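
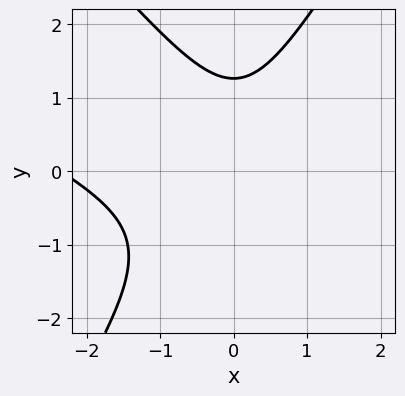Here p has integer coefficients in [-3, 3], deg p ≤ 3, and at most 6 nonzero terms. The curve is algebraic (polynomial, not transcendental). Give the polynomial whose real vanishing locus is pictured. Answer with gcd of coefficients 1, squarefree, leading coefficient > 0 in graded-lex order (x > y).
(a) deg p = 3.
(b) From the visible intercepts: the curve avoids every integer x-axis point in the box.
(c) These observations pin down the coefficients.

x^3 + 2*x^2*y - y^3 + 2*x^2 + 2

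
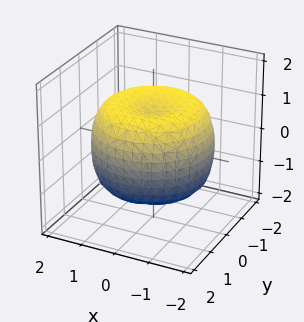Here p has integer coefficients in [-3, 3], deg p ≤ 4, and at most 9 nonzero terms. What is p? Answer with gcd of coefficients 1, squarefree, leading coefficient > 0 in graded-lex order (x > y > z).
(a) The degree is 4 — the shape is more complex than any degree-3 surface.
(b) By symmetry, every cross-section ⟂ z is a circle, so x, y appear only via x² + y².
(c) Reading off the gridlines: the z-axis gridline crossings are at z ∈ {-1, 1}; a circular section at z = 1 has radius between 1 and 2.
(d) The integer polynomial consistent with all of this is the stated p.

x^4 + 2*x^2*y^2 + y^4 - 2*x^2 - 2*y^2 + 2*z^2 - 2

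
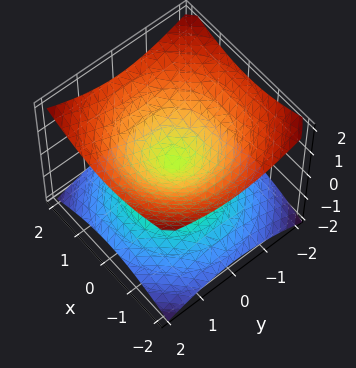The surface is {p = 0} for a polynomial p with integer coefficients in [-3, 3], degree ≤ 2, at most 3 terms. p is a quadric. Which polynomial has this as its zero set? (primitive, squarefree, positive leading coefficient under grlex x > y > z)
First, deg p = 2.
Next, symmetries: rotational symmetry about the z-axis ⇒ p depends on x, y only through x² + y²; mirror symmetry z ↦ −z ⇒ only even powers of z.
Then, from the axis intercepts and sections: a circular section at z = -1 has radius between 1 and 2; it meets the z-axis at z = 0 (among the integer gridlines); it crosses the x-axis at the gridline x = 0.
Finally, assembling these constraints gives the stated polynomial.

x^2 + y^2 - 2*z^2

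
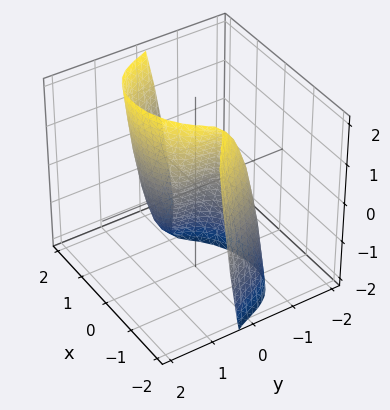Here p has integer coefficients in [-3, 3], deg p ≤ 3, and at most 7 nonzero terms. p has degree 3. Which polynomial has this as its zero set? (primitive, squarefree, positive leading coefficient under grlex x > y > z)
(a) deg p = 3. A generic line meets the surface in up to 3 points.
(b) Reading off the gridlines: it crosses the z-axis at the gridline z = 0; it meets the x-axis at x = 0 (among the integer gridlines); one y-axis crossing is at y = 0.
(c) Matching integer coefficients to the picture gives p.

x^3 + x^2*y + 3*y^3 - 3*x - z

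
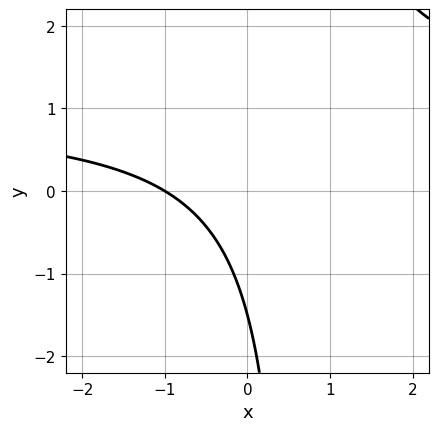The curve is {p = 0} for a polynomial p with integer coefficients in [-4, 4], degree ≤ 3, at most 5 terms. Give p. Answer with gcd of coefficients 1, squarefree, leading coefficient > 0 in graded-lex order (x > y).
3*x*y - 3*x - 2*y - 3

Degree: a generic line meets the curve in up to 2 points, so deg p = 2.
Checking where it meets the axes: one x-axis crossing is at x = -1.
Solving for integer coefficients yields p as stated.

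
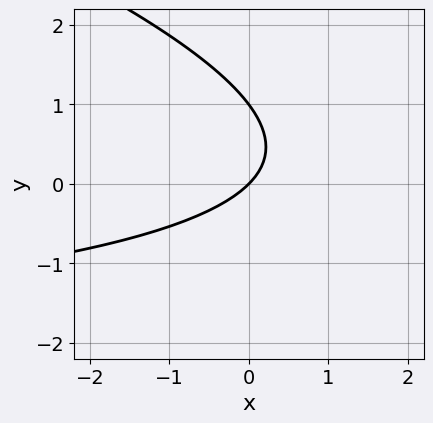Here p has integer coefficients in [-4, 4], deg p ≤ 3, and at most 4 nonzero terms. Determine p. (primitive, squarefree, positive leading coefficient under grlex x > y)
The degree is 2 — a generic line meets the curve in up to 2 points.
Against the integer gridlines: it meets the x-axis at x = 0 (among the integer gridlines); among the integer gridlines, it crosses the y-axis at y ∈ {0, 1}.
Solving for integer coefficients yields p as stated.

x*y + 3*y^2 + 3*x - 3*y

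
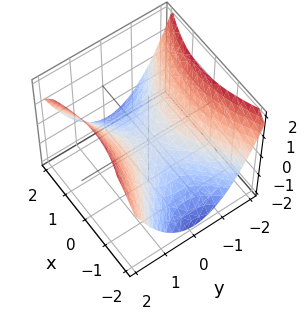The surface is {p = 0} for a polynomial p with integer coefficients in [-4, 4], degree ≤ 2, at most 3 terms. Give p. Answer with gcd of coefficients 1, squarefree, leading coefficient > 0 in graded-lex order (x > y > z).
(a) Degree: a hyperbolic paraboloid; a quadric, so deg p = 2.
(b) Symmetries: it's symmetric under x → −x, forcing even powers of x; it's symmetric under y → −y, forcing even powers of y.
(c) Against the integer gridlines: one x-axis crossing is at x = 0; it crosses the y-axis at the gridline y = 0; it crosses the z-axis at the gridline z = 0.
(d) Solving for integer coefficients yields p as stated.

x^2 - 2*y^2 + 3*z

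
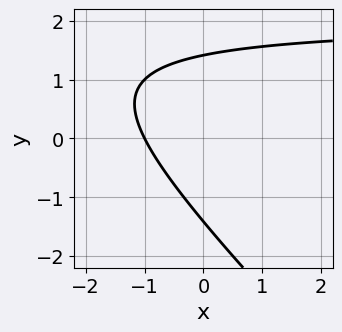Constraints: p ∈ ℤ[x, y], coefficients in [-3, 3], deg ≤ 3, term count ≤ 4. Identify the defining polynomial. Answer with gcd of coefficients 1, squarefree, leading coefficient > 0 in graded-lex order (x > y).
x*y + y^2 - 2*x - 2

First, deg p = 2.
Next, reading off the gridlines: it meets the x-axis at x = -1 (among the integer gridlines).
Finally, assembling these constraints gives the stated polynomial.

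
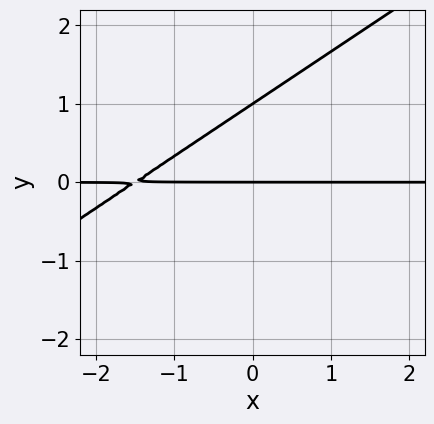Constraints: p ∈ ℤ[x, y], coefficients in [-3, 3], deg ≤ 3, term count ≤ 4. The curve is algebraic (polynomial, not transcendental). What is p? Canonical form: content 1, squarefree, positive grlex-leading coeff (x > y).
2*x*y - 3*y^2 + 3*y

The degree is 2 — no degree-1 curve has this shape.
Against the integer gridlines: among the integer gridlines, it crosses the y-axis at y ∈ {0, 1}; the visible x-axis segment lies entirely on the curve.
The integer polynomial consistent with all of this is the stated p.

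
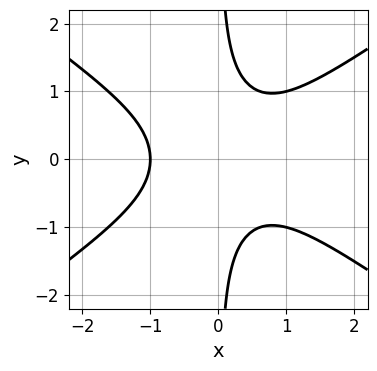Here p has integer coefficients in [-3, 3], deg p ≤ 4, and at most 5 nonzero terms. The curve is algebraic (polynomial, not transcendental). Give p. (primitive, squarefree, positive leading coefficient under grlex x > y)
First, the degree is 3 — the shape is more complex than any degree-2 curve.
Next, symmetries: the y ↦ −y reflection is a symmetry, so y appears only in even powers.
Next, observable constraints: it misses every integer gridline on the y-axis; it meets the x-axis at x = -1 (among the integer gridlines).
Finally, these observations pin down the coefficients.

x^3 - 2*x*y^2 + 1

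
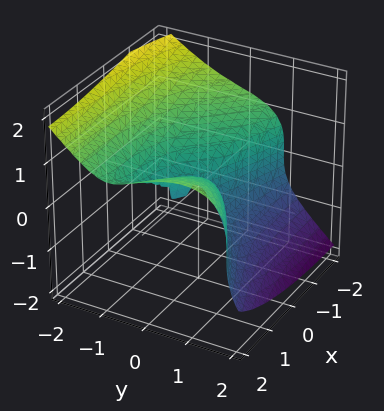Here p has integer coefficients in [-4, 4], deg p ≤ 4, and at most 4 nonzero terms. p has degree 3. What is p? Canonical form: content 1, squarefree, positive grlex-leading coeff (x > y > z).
2*y^3 + 3*z^3 - x^2 - 2*x*y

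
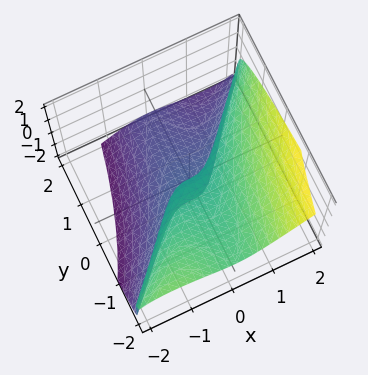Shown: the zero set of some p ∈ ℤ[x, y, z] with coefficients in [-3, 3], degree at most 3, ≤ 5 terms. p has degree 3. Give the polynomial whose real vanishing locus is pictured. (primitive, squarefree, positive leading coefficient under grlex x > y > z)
deg p = 3. No degree-2 surface has this shape.
From the axis intercepts and sections: it meets the x-axis at x = 0 (among the integer gridlines); the z-axis gridline crossings are at z ∈ {-1, 0}.
Assembling these constraints gives the stated polynomial.

2*x^3 - 2*x^2*y - 2*z^3 - 2*z^2 - y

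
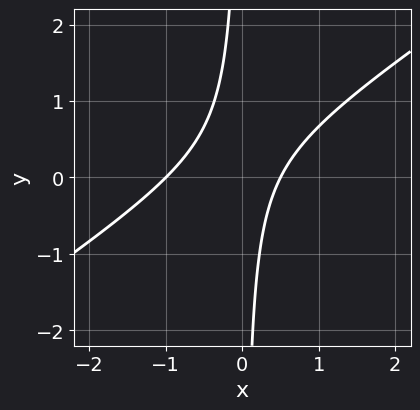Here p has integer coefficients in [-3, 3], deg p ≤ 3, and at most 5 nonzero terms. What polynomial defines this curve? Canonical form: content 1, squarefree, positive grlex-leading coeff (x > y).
2*x^2 - 3*x*y + x - 1

First, degree: the shape is more complex than any degree-1 curve, so deg p = 2.
Next, from the axis intercepts and sections: the curve avoids every integer y-axis point in the box; it meets the x-axis at x = -1 (among the integer gridlines).
Finally, together with the visible shape, these determine p as stated.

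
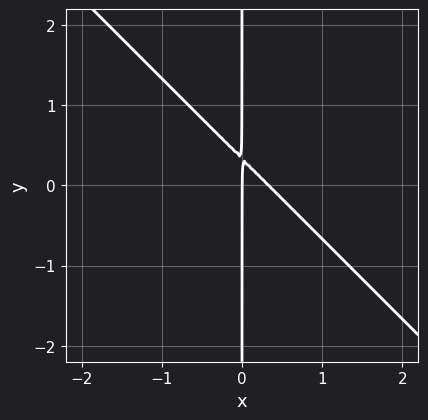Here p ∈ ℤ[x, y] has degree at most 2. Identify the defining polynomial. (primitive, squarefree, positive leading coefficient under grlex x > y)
(a) Degree: the shape is more complex than any degree-1 curve, so deg p = 2.
(b) Checking where it meets the axes: the visible y-axis segment lies entirely on the curve; it crosses the x-axis at the gridline x = 0.
(c) Fitting integer coefficients to these (and the overall shape) gives p.

3*x^2 + 3*x*y - x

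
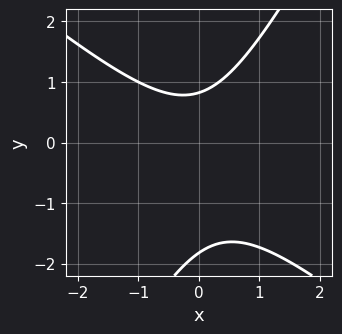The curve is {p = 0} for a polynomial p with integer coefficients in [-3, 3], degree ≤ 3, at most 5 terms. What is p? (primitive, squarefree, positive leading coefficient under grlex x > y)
3*x^2 + 2*x*y - 2*y^2 - 2*y + 3

1. deg p = 2. The shape is more complex than any degree-1 curve.
2. Reading off the gridlines: the curve avoids every integer x-axis point in the box.
3. The integer polynomial consistent with all of this is the stated p.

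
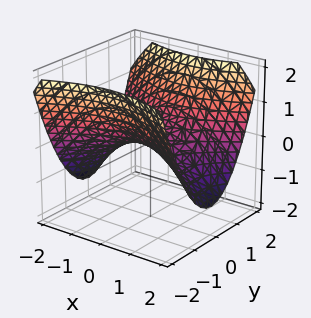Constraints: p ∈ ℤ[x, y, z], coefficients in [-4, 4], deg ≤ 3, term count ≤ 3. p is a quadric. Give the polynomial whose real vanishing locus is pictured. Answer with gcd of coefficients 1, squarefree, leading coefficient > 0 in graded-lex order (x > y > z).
deg p = 2. A hyperbolic paraboloid; a quadric.
Symmetries: the x ↦ −x reflection is a symmetry, so x appears only in even powers; mirror symmetry y ↦ −y ⇒ only even powers of y.
Reading off the gridlines: one y-axis crossing is at y = 0; it meets the z-axis at z = 0 (among the integer gridlines); one x-axis crossing is at x = 0.
Matching integer coefficients to the picture gives p.

x^2 - 2*y^2 + 3*z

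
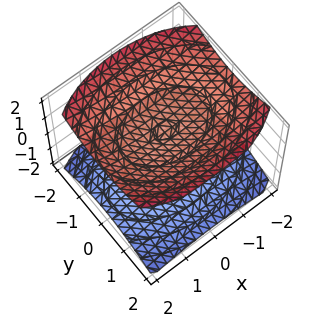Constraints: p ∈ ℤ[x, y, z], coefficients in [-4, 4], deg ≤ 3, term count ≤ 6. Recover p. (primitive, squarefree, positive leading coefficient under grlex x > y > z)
x^2 + 2*y^2 - 3*z^2 + 3

(a) There are 2 components.
(b) The degree is 2 — two separate bowl-shaped sheets opening away from each other; a quadric.
(c) Symmetries: mirror symmetry y ↦ −y ⇒ only even powers of y; it's symmetric under z → −z, forcing even powers of z; mirror symmetry x ↦ −x ⇒ only even powers of x.
(d) From the axis intercepts and sections: no y-intercept at any integer in the box; the surface avoids every integer x-axis point in the box.
(e) Matching integer coefficients to the picture gives p.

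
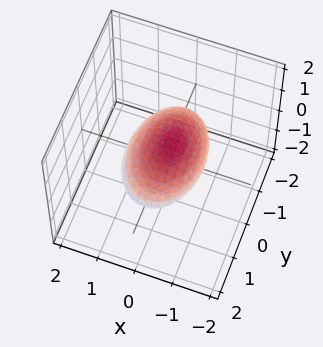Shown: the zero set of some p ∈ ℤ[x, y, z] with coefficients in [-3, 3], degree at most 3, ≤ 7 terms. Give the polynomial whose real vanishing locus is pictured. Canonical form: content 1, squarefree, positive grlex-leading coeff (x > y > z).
2*x^2 + x*z + y^2 + 3*z^2 - 2

(a) Degree: a generic line meets the surface in up to 2 points, so deg p = 2.
(b) Against the integer gridlines: the x-axis gridline crossings are at x ∈ {-1, 1}.
(c) These observations pin down the coefficients.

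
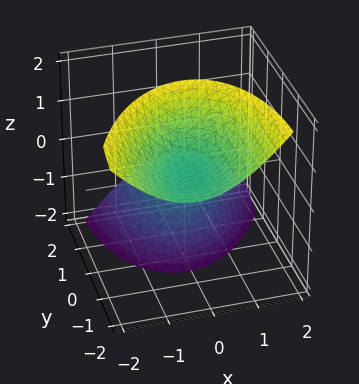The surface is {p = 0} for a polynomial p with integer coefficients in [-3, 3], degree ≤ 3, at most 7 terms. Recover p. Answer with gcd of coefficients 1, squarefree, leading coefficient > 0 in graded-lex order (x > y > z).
3*x^2 - x*y + y^2 + 3*y*z - z^2 + 1

1. The picture has 2 separate pieces. They look like related sheets of one shape, so recover p as a whole.
2. Degree: the shape is more complex than any degree-1 surface, so deg p = 2.
3. Observable constraints: the surface avoids every integer y-axis point in the box; the surface avoids every integer x-axis point in the box; among the integer gridlines, it crosses the z-axis at z ∈ {-1, 1}.
4. These observations pin down the coefficients.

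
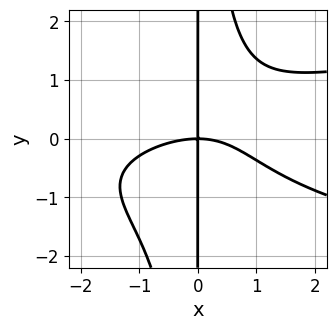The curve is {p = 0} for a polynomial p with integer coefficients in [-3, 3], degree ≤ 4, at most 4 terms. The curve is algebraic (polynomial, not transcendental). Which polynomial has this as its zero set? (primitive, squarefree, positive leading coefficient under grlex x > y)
(a) Degree: a generic line meets the curve in up to 4 points, so deg p = 4.
(b) Reading off the gridlines: every point of the y-axis in the box is on the curve; it crosses the x-axis at the gridline x = 0.
(c) Fitting integer coefficients to these (and the overall shape) gives p.

2*x^2*y^2 - x^3 + x^2*y - 3*x*y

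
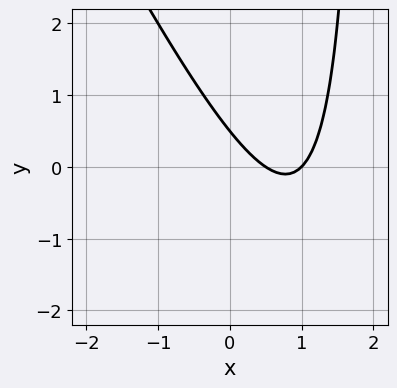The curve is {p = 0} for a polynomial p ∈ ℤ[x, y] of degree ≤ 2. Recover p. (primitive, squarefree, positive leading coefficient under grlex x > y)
2*x^2 + x*y - 3*x - 2*y + 1

(a) The degree is 2 — a generic line meets the curve in up to 2 points.
(b) Against the integer gridlines: it meets the x-axis at x = 1 (among the integer gridlines).
(c) These observations pin down the coefficients.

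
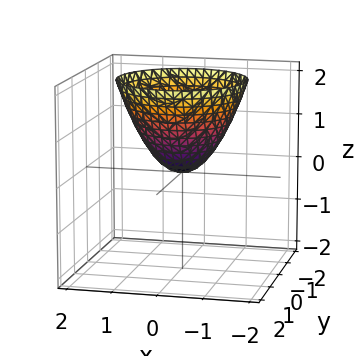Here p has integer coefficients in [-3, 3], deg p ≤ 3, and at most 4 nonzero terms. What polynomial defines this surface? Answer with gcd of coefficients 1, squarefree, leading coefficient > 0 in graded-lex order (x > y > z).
(a) Degree: a single bowl opening along one axis; a quadric, so deg p = 2.
(b) Symmetries: the surface is invariant under rotation about z: p = q(x² + y², z).
(c) Reading off the gridlines: a circular section at z = 2 has radius between 1 and 2; one z-axis crossing is at z = 0; it crosses the y-axis at the gridline y = 0.
(d) Putting this together gives p.

x^2 + y^2 - z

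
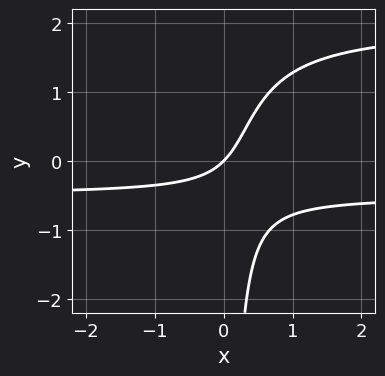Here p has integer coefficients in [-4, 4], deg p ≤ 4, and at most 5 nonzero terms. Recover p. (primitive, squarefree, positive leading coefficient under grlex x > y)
2*x*y^2 - 3*x*y - 2*x + 2*y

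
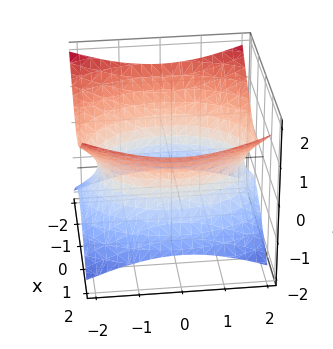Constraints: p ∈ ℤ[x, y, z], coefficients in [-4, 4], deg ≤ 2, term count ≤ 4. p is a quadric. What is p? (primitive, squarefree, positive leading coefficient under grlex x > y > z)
2*x^2 + y^2 - 3*z^2 - 3

The degree is 2 — one connected sheet with a waist; a quadric.
Symmetries: it's symmetric under y → −y, forcing even powers of y; the x ↦ −x reflection is a symmetry, so x appears only in even powers; mirror symmetry z ↦ −z ⇒ only even powers of z.
Checking where it meets the axes: the surface avoids every integer z-axis point in the box.
Assembling these constraints gives the stated polynomial.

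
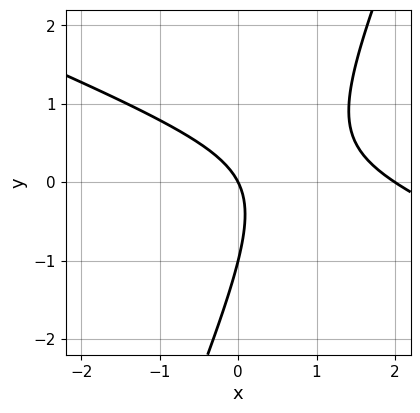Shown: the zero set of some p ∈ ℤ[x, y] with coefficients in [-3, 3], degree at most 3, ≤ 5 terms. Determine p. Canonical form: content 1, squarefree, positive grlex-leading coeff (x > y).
x^2 + 2*x*y - y^2 - 2*x - y

First, the degree is 2 — the shape is more complex than any degree-1 curve.
Then, reading off the gridlines: the x-axis gridline crossings are at x ∈ {0, 2}; the y-axis gridline crossings are at y ∈ {-1, 0}.
Finally, together with the visible shape, these determine p as stated.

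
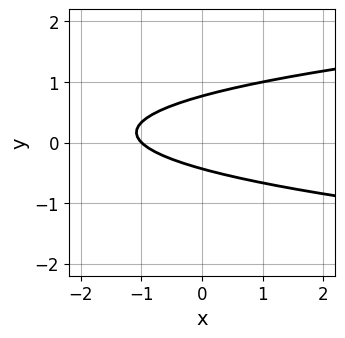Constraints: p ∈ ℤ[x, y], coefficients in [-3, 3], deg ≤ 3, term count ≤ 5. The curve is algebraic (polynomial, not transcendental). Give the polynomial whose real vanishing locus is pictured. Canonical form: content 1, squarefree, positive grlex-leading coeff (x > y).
(a) The degree is 2 — the shape is more complex than any degree-1 curve.
(b) From the axis intercepts and sections: it crosses the x-axis at the gridline x = -1.
(c) These observations pin down the coefficients.

3*y^2 - x - y - 1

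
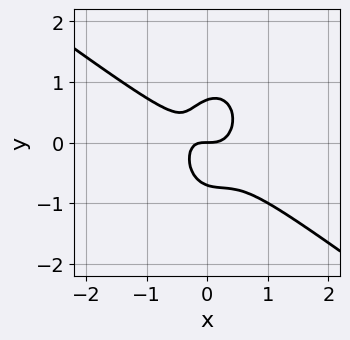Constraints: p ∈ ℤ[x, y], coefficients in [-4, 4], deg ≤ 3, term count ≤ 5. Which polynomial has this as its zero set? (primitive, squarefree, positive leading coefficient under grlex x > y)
3*x^3 + 3*x^2*y + 2*y^3 - x*y - y

First, deg p = 3. A generic line meets the curve in up to 3 points.
Next, from the visible intercepts: it crosses the y-axis at the gridline y = 0; one x-axis crossing is at x = 0.
Finally, solving for integer coefficients yields p as stated.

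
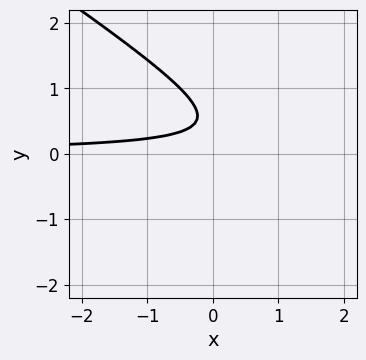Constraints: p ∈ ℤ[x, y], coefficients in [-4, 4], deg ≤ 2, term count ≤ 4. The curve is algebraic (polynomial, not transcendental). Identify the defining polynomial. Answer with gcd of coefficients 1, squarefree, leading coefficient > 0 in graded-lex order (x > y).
2*x*y + 3*y^2 - 3*y + 1

1. Degree: no degree-1 curve has this shape, so deg p = 2.
2. Observable constraints: it misses every integer gridline on the x-axis; it misses every integer gridline on the y-axis.
3. Putting this together gives p.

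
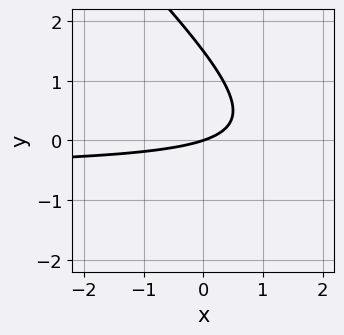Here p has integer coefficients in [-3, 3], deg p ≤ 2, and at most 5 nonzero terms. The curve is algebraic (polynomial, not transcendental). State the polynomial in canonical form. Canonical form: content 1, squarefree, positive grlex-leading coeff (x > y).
2*x*y + 2*y^2 + x - 3*y

1. Degree: the shape is more complex than any degree-1 curve, so deg p = 2.
2. Against the integer gridlines: it crosses the x-axis at the gridline x = 0; it crosses the y-axis at the gridline y = 0.
3. Assembling these constraints gives the stated polynomial.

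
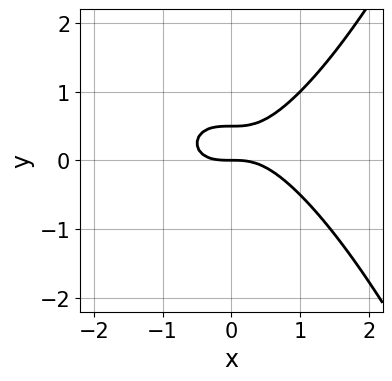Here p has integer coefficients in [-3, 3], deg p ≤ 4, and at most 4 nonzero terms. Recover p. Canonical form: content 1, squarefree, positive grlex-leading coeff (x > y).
(a) The degree is 3 — a generic line meets the curve in up to 3 points.
(b) Observable constraints: it crosses the y-axis at the gridline y = 0; it crosses the x-axis at the gridline x = 0.
(c) Fitting integer coefficients to these (and the overall shape) gives p.

x^3 - 2*y^2 + y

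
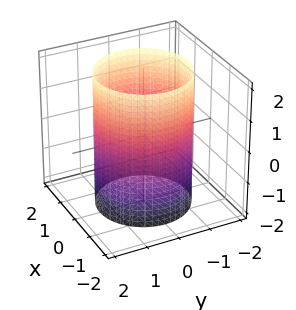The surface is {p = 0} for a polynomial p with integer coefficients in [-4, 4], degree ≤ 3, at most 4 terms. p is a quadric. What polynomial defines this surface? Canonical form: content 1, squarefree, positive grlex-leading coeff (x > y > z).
x^2 + y^2 - 2

(a) deg p = 2.
(b) Symmetries: mirror symmetry z ↦ −z ⇒ only even powers of z; rotational symmetry about the z-axis ⇒ p depends on x, y only through x² + y².
(c) From the axis intercepts and sections: it misses every integer gridline on the z-axis; a circular section at z = 0 has radius between 1 and 2.
(d) Fitting integer coefficients to these (and the overall shape) gives p.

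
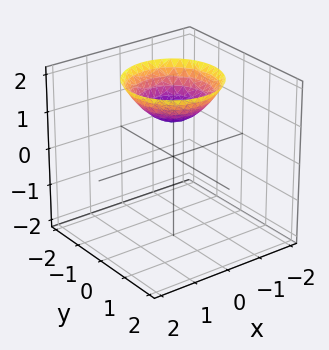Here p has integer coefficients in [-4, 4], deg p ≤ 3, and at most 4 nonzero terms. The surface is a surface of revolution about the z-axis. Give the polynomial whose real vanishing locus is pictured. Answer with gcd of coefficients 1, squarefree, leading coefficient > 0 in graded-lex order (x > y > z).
1. Degree: a generic line meets the surface in up to 2 points, so deg p = 2.
2. By symmetry, every cross-section ⟂ z is a circle, so x, y appear only via x² + y².
3. Against the integer gridlines: it crosses the z-axis at the gridline z = 1; no x-intercept at any integer in the box.
4. Assembling these constraints gives the stated polynomial.

2*x^2 + 2*y^2 - 3*z + 3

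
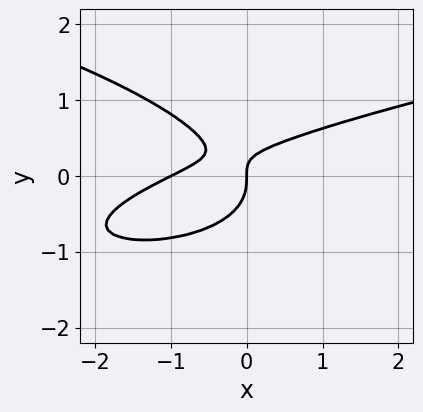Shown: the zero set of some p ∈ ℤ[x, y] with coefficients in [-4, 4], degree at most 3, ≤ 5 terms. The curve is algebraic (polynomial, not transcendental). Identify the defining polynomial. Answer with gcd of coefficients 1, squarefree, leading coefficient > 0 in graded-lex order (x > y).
3*y^3 - x^2 + 2*x*y - x

The degree is 3 — no degree-2 curve has this shape.
Reading off the gridlines: it crosses the y-axis at the gridline y = 0; the x-axis gridline crossings are at x ∈ {-1, 0}.
The integer polynomial consistent with all of this is the stated p.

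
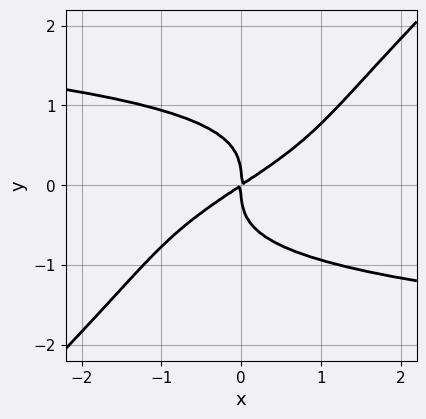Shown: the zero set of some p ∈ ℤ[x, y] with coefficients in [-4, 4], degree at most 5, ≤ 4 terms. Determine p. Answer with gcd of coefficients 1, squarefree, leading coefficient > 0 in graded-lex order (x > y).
3*x*y^3 - 3*y^4 + 2*x^2 - 3*x*y

deg p = 4. The shape is more complex than any degree-3 curve.
Against the integer gridlines: it crosses the y-axis at the gridline y = 0; one x-axis crossing is at x = 0.
Solving for integer coefficients yields p as stated.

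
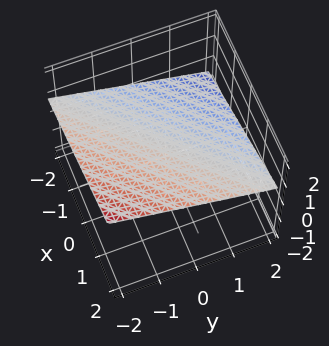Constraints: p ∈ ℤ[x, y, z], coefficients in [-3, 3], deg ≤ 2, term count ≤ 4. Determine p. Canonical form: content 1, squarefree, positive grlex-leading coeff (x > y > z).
x - y - 3*z + 2

First, deg p = 1. The surface is flat (a plane).
Then, from the axis intercepts and sections: it crosses the x-axis at the gridline x = -2; one y-axis crossing is at y = 2.
Finally, fitting integer coefficients to these (and the overall shape) gives p.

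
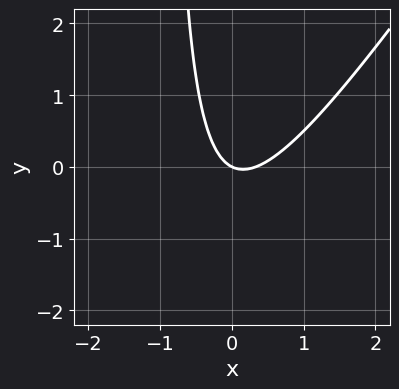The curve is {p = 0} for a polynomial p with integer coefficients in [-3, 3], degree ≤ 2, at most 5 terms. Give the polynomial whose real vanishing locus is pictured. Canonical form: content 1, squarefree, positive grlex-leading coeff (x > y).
First, degree: no degree-1 curve has this shape, so deg p = 2.
Then, reading off the gridlines: one y-axis crossing is at y = 0; it meets the x-axis at x = 0 (among the integer gridlines).
Finally, solving for integer coefficients yields p as stated.

3*x^2 - 2*x*y - x - 2*y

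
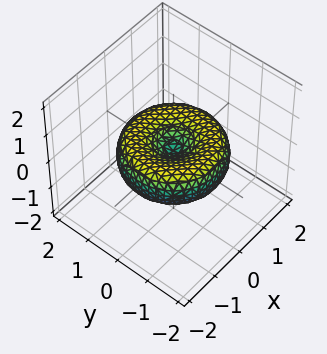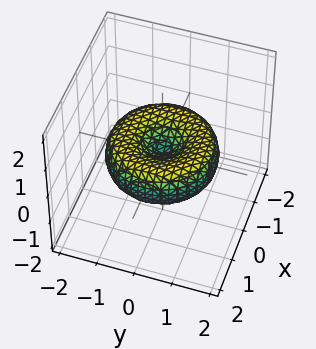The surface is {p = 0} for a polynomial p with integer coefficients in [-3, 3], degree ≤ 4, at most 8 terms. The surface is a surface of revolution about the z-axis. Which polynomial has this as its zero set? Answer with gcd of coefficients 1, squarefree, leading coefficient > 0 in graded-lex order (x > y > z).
x^4 + 2*x^2*y^2 + y^4 - 2*x^2 - 2*y^2 + 3*z^2

First, degree: no degree-3 surface has this shape, so deg p = 4.
Then, symmetries: rotational symmetry about the z-axis ⇒ p depends on x, y only through x² + y².
Next, observable constraints: it crosses the z-axis at the gridline z = 0; a circular section at z = 0 has radius between 1 and 2.
Finally, putting this together gives p.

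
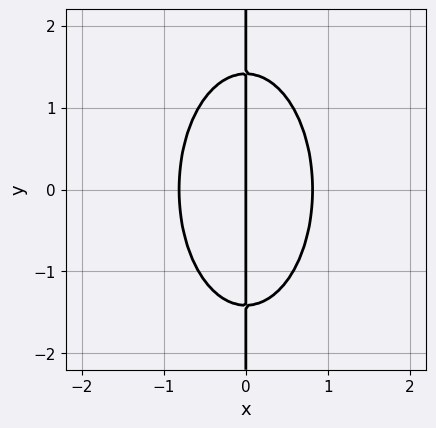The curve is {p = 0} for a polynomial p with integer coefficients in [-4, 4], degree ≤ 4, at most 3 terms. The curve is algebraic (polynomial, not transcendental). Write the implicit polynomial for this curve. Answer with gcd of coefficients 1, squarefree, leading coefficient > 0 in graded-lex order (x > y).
3*x^3 + x*y^2 - 2*x

(a) The degree is 3 — a generic line meets the curve in up to 3 points.
(b) Symmetries: mirror symmetry y ↦ −y ⇒ only even powers of y.
(c) Against the integer gridlines: it meets the x-axis at x = 0 (among the integer gridlines); every point of the y-axis in the box is on the curve.
(d) Solving for integer coefficients yields p as stated.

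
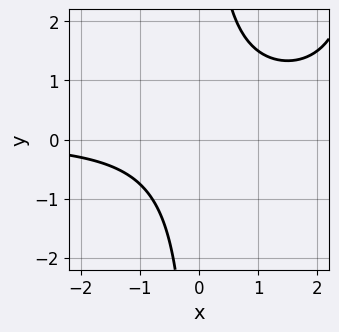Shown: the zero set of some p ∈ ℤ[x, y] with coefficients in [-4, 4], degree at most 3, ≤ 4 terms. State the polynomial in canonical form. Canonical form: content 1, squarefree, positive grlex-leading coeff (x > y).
x^2*y - 3*x*y + 3

(a) deg p = 3. The shape is more complex than any degree-2 curve.
(b) Observable constraints: the curve avoids every integer x-axis point in the box; it misses every integer gridline on the y-axis.
(c) Assembling these constraints gives the stated polynomial.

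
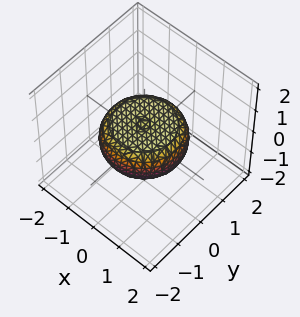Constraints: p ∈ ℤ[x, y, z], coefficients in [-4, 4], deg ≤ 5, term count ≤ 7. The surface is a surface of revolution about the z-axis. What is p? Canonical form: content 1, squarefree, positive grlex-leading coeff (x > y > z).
First, the degree is 4 — a generic line meets the surface in up to 4 points.
Next, symmetries: the z-axis is an axis of rotation, so x and y enter only as x² + y².
Next, from the visible intercepts: a circular section at z = 0 has radius between 1 and 2.
Finally, the integer polynomial consistent with all of this is the stated p.

x^4 + 2*x^2*y^2 + y^4 - x^2 - y^2 + 3*z^2 - 1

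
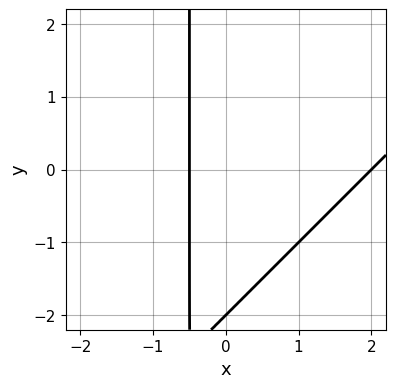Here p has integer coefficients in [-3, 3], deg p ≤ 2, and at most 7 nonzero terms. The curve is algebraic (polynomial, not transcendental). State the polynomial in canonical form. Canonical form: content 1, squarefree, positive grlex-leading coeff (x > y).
2*x^2 - 2*x*y - 3*x - y - 2

The degree is 2 — a generic line meets the curve in up to 2 points.
From the visible intercepts: one y-axis crossing is at y = -2; one x-axis crossing is at x = 2.
Assembling these constraints gives the stated polynomial.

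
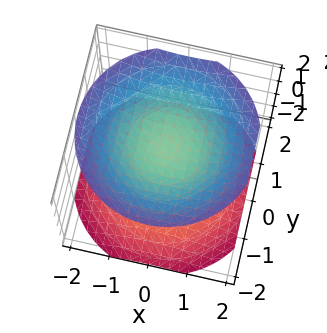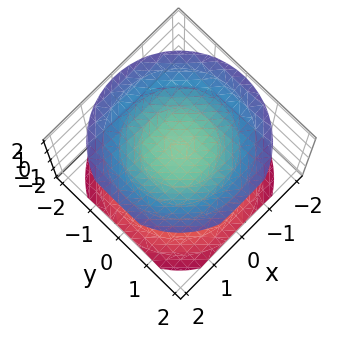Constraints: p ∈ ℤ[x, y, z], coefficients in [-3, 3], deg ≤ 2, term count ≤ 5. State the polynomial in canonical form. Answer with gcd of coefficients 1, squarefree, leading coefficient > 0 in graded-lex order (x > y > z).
First, there are 2 components. They look like related sheets of one shape, so recover p as a whole.
Next, deg p = 2. Two separate bowl-shaped sheets opening away from each other; a quadric.
Then, symmetries: it's symmetric under z → −z, forcing even powers of z; rotational symmetry about the z-axis ⇒ p depends on x, y only through x² + y².
Next, from the axis intercepts and sections: no y-intercept at any integer in the box; among the integer gridlines, it crosses the z-axis at z ∈ {-1, 1}; the surface avoids every integer x-axis point in the box.
Finally, these observations pin down the coefficients.

2*x^2 + 2*y^2 - 3*z^2 + 3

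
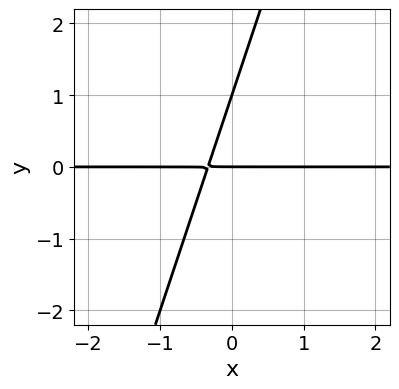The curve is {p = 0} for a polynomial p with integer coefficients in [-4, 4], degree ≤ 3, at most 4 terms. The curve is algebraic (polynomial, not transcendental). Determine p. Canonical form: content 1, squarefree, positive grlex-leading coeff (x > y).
(a) deg p = 2. No degree-1 curve has this shape.
(b) From the axis intercepts and sections: among the integer gridlines, it crosses the y-axis at y ∈ {0, 1}; the visible x-axis segment lies entirely on the curve.
(c) Solving for integer coefficients yields p as stated.

3*x*y - y^2 + y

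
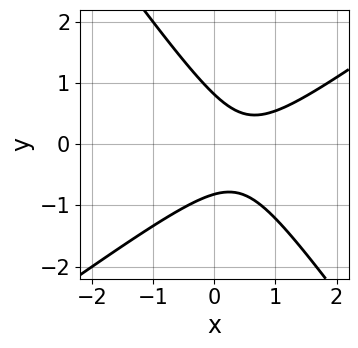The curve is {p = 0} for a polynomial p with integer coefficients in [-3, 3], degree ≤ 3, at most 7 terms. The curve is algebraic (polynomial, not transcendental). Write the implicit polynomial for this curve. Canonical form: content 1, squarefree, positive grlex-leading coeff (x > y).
3*x^2 - 2*x*y - 3*y^2 - 3*x + 2

1. deg p = 2.
2. From the visible intercepts: no x-intercept at any integer in the box.
3. Assembling these constraints gives the stated polynomial.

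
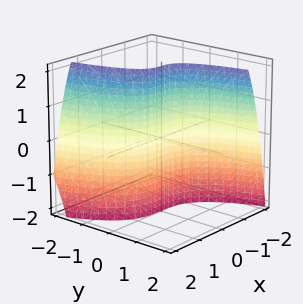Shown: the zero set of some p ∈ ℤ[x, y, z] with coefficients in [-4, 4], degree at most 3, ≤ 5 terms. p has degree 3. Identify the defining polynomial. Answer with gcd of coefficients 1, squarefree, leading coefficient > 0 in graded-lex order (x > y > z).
deg p = 3.
Against the integer gridlines: it crosses the y-axis at the gridline y = 0; it crosses the x-axis at the gridline x = 0; every point of the z-axis in the box is on the surface.
The integer polynomial consistent with all of this is the stated p.

x^3 - y*z + 3*y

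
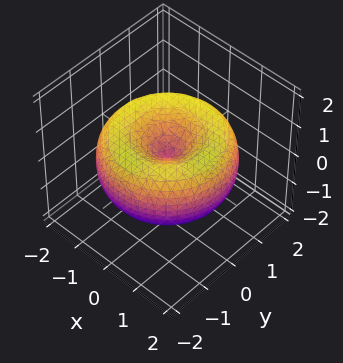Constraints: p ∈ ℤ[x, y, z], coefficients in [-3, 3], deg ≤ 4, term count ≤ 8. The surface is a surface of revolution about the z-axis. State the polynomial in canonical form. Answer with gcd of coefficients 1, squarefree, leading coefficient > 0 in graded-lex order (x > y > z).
x^4 + 2*x^2*y^2 + y^4 - 3*x^2 - 3*y^2 + 3*z^2

(a) deg p = 4. No degree-3 surface has this shape.
(b) By symmetry, the z-axis is an axis of rotation, so x and y enter only as x² + y².
(c) From the visible intercepts: one x-axis crossing is at x = 0; a circular section at z = 0 has radius between 1 and 2; it meets the y-axis at y = 0 (among the integer gridlines).
(d) Matching integer coefficients to the picture gives p.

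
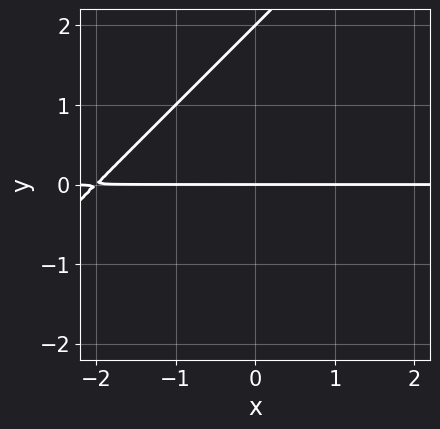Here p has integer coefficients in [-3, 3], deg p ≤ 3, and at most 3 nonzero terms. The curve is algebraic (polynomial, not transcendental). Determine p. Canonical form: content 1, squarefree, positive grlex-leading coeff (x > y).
x*y - y^2 + 2*y

(a) deg p = 2.
(b) Checking where it meets the axes: every point of the x-axis in the box is on the curve; among the integer gridlines, it crosses the y-axis at y ∈ {0, 2}.
(c) Putting this together gives p.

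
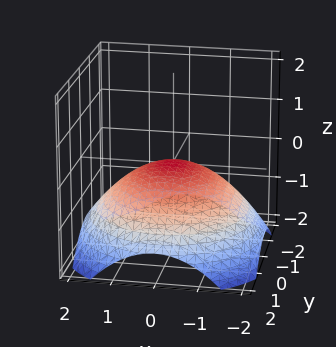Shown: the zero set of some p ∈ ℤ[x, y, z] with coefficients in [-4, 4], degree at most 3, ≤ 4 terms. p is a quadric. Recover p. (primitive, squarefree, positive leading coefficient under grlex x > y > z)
x^2 + y^2 + 3*z

First, degree: a paraboloid; a quadric, so deg p = 2.
Then, by symmetry, the z-axis is an axis of rotation, so x and y enter only as x² + y².
Then, observable constraints: it meets the y-axis at y = 0 (among the integer gridlines); it crosses the z-axis at the gridline z = 0.
Finally, these observations pin down the coefficients.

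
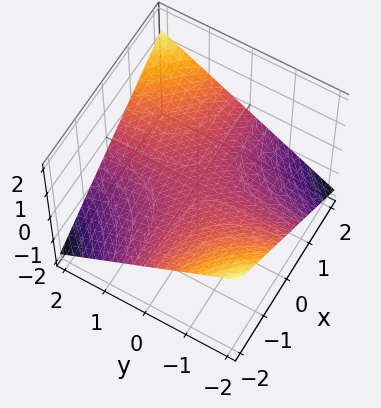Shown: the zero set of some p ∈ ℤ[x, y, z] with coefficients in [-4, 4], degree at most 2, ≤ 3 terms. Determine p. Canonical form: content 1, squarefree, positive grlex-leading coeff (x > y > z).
(a) The degree is 2 — a saddle surface; a quadric.
(b) Against the integer gridlines: every point of the y-axis in the box is on the surface; the visible x-axis segment lies entirely on the surface.
(c) Matching integer coefficients to the picture gives p.

x*y - 3*z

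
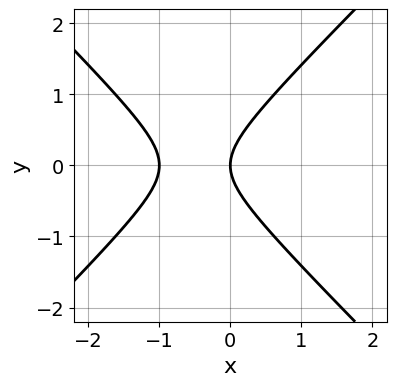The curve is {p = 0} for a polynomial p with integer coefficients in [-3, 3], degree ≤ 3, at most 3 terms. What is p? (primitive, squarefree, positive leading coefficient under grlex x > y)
x^2 - y^2 + x

First, deg p = 2. A generic line meets the curve in up to 2 points.
Then, symmetries: the y ↦ −y reflection is a symmetry, so y appears only in even powers.
Then, checking where it meets the axes: among the integer gridlines, it crosses the x-axis at x ∈ {-1, 0}; one y-axis crossing is at y = 0.
Finally, matching integer coefficients to the picture gives p.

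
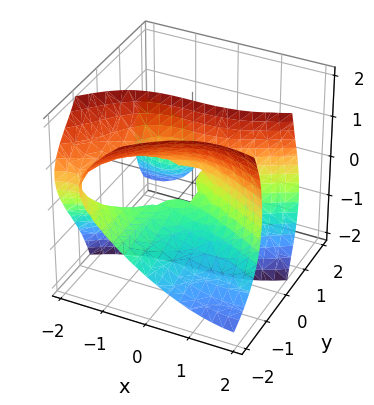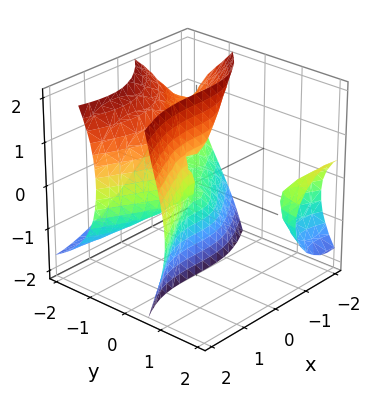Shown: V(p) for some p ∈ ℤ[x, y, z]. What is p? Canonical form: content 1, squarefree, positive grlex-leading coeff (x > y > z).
x^3 - 3*x*y^2 - 2*y^2*z - 3*y*z^2 - 3*y^2

1. There are 2 components. They look like related sheets of one shape, so recover p as a whole.
2. Degree: the shape is more complex than any degree-2 surface, so deg p = 3.
3. Reading off the gridlines: one x-axis crossing is at x = 0; every point of the z-axis in the box is on the surface; one y-axis crossing is at y = 0.
4. Fitting integer coefficients to these (and the overall shape) gives p.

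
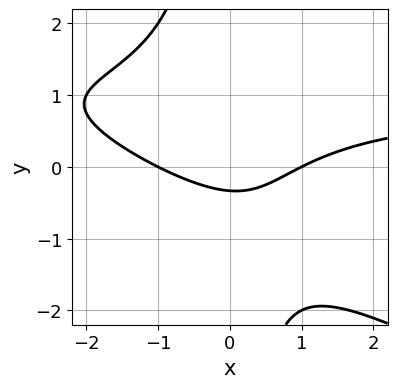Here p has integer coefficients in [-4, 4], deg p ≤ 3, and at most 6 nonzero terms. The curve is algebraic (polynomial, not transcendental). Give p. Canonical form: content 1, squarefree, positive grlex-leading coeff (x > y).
x^2*y + 2*x*y^2 - x^2 + 3*y + 1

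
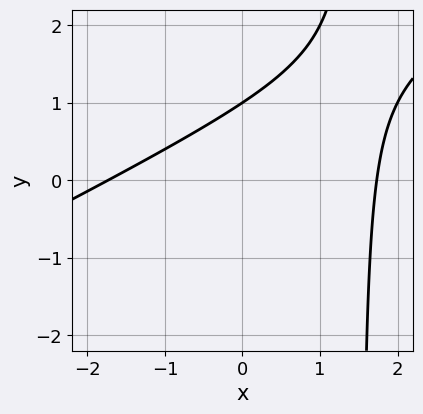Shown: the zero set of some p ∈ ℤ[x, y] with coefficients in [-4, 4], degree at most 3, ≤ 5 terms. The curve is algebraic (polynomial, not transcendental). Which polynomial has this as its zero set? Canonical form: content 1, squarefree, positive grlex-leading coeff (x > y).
First, deg p = 2. No degree-1 curve has this shape.
Next, observable constraints: one y-axis crossing is at y = 1.
Finally, the integer polynomial consistent with all of this is the stated p.

x^2 - 2*x*y + 3*y - 3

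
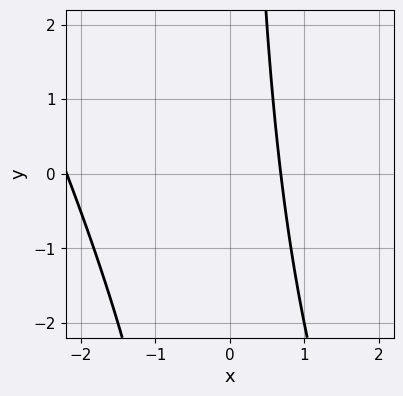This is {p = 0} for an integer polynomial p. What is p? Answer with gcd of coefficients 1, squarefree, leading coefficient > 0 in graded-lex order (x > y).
Degree: no degree-1 curve has this shape, so deg p = 2.
From the visible intercepts: it misses every integer gridline on the y-axis.
The integer polynomial consistent with all of this is the stated p.

2*x^2 + x*y + 3*x - 3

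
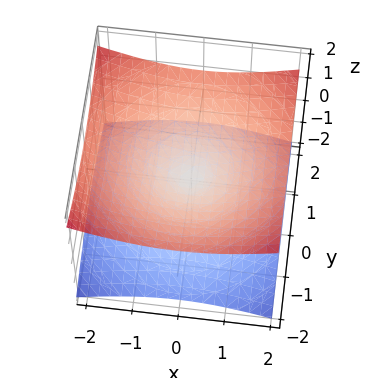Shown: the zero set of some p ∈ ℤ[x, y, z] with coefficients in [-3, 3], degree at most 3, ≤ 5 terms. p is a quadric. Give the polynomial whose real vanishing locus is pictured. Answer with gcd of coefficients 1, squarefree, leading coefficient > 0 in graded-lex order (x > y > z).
x^2 + y^2 - 3*z^2

First, degree: two nappes meeting at a single point; a quadric, so deg p = 2.
Next, by symmetry, every cross-section ⟂ z is a circle, so x, y appear only via x² + y²; it's symmetric under z → −z, forcing even powers of z.
Next, from the visible intercepts: it crosses the z-axis at the gridline z = 0; it meets the x-axis at x = 0 (among the integer gridlines).
Finally, solving for integer coefficients yields p as stated.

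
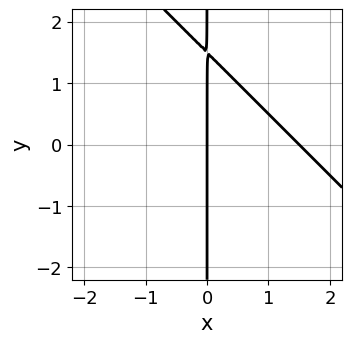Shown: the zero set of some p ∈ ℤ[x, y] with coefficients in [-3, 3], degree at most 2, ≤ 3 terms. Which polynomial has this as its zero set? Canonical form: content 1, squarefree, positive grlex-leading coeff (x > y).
(a) The degree is 2 — a generic line meets the curve in up to 2 points.
(b) Observable constraints: the visible y-axis segment lies entirely on the curve; it crosses the x-axis at the gridline x = 0.
(c) Matching integer coefficients to the picture gives p.

2*x^2 + 2*x*y - 3*x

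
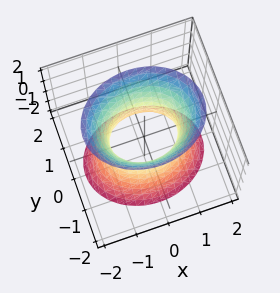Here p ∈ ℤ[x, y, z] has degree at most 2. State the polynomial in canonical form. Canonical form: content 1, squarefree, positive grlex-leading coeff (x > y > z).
2*x^2 + 3*y^2 - z^2 - 2

First, deg p = 2.
Next, symmetries: it's symmetric under x → −x, forcing even powers of x; mirror symmetry z ↦ −z ⇒ only even powers of z; it's symmetric under y → −y, forcing even powers of y.
Next, reading off the gridlines: among the integer gridlines, it crosses the x-axis at x ∈ {-1, 1}; the surface avoids every integer z-axis point in the box.
Finally, assembling these constraints gives the stated polynomial.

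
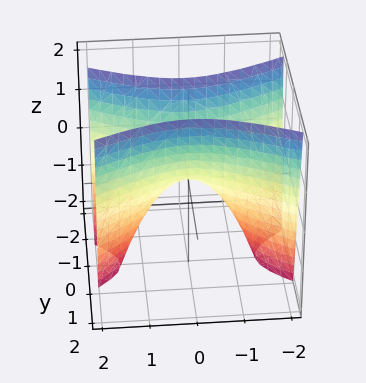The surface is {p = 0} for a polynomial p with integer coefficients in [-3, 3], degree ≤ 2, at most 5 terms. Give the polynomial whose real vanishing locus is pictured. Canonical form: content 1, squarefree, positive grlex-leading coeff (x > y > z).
x^2 - 3*y^2 + z

First, degree: a hyperbolic paraboloid; a quadric, so deg p = 2.
Then, symmetries: it's symmetric under y → −y, forcing even powers of y; it's symmetric under x → −x, forcing even powers of x.
Next, against the integer gridlines: it crosses the z-axis at the gridline z = 0; it crosses the x-axis at the gridline x = 0.
Finally, fitting integer coefficients to these (and the overall shape) gives p.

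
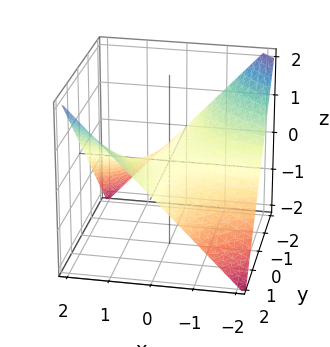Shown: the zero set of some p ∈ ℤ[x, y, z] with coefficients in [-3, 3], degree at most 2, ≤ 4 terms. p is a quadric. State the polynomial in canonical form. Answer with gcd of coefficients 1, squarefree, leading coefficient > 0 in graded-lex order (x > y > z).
x*y - 2*z

First, deg p = 2.
Next, observable constraints: it meets the z-axis at z = 0 (among the integer gridlines); every point of the y-axis in the box is on the surface; the visible x-axis segment lies entirely on the surface.
Finally, together with the visible shape, these determine p as stated.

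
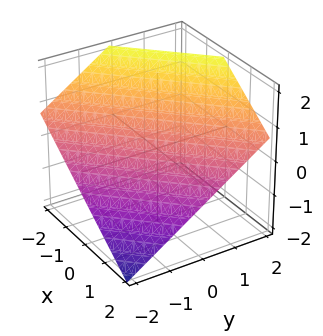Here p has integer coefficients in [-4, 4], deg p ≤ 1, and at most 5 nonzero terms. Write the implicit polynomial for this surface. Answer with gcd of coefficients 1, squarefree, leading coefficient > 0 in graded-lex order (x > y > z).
2*x - 2*y + 3*z - 2

First, the degree is 1 — every cross-section is a straight line — this is a plane.
Then, from the visible intercepts: one x-axis crossing is at x = 1; one y-axis crossing is at y = -1.
Finally, fitting integer coefficients to these (and the overall shape) gives p.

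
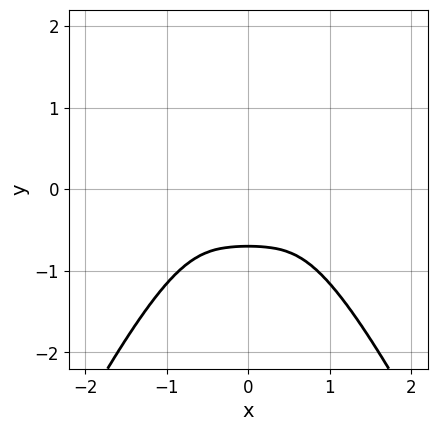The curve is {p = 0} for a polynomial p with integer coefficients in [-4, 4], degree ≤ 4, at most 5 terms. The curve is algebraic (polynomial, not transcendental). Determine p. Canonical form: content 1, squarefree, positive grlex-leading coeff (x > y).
3*x^4 - 2*x^2*y + 3*y^3 - 2*y^2 + 2

deg p = 4. The shape is more complex than any degree-3 curve.
Symmetries: it's symmetric under x → −x, forcing even powers of x.
From the axis intercepts and sections: the curve avoids every integer x-axis point in the box.
Matching integer coefficients to the picture gives p.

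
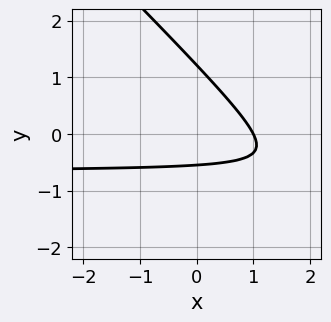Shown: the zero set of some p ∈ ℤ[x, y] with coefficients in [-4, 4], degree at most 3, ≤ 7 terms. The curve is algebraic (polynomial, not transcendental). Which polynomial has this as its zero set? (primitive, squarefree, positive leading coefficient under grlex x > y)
Degree: the shape is more complex than any degree-1 curve, so deg p = 2.
Against the integer gridlines: one x-axis crossing is at x = 1.
Assembling these constraints gives the stated polynomial.

3*x*y + 3*y^2 + 2*x - 2*y - 2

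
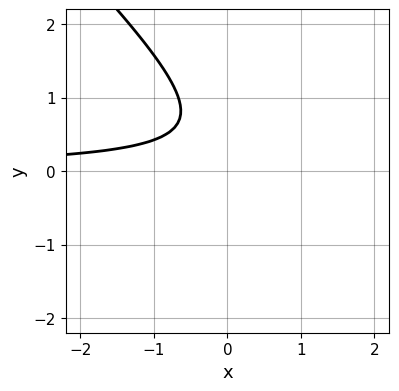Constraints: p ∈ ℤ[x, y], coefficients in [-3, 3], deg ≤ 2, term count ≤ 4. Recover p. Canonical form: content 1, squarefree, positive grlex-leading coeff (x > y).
First, degree: the shape is more complex than any degree-1 curve, so deg p = 2.
Next, against the integer gridlines: it misses every integer gridline on the y-axis; it misses every integer gridline on the x-axis.
Finally, assembling these constraints gives the stated polynomial.

3*x*y + 3*y^2 - 3*y + 2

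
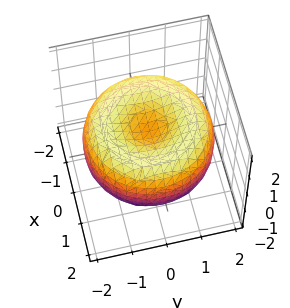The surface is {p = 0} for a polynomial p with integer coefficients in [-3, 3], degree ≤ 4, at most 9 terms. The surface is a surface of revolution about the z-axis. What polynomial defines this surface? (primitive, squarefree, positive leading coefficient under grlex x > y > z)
First, deg p = 4. The shape is more complex than any degree-3 surface.
Then, symmetry: the z-axis is an axis of rotation, so x and y enter only as x² + y².
Then, from the visible intercepts: a circular section at z = 1 has radius exactly 1.
Finally, matching integer coefficients to the picture gives p.

x^4 + 2*x^2*y^2 + y^4 - 3*x^2 - 3*y^2 + 3*z^2 - 1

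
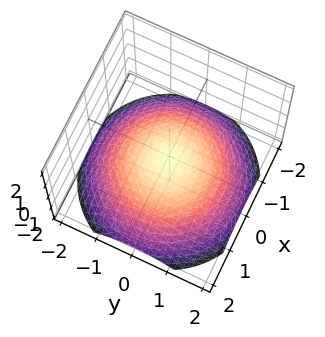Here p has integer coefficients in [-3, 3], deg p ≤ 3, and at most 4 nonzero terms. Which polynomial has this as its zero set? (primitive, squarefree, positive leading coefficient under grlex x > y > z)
x^2 + y^2 + 3*z + 1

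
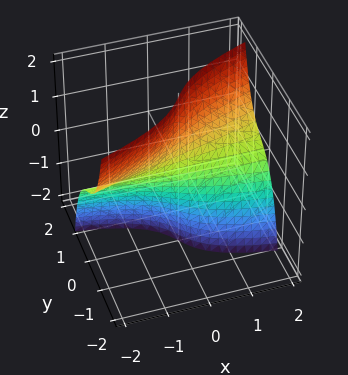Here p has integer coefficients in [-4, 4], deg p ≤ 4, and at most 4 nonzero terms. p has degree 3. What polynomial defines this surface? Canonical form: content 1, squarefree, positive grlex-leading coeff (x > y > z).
The degree is 3 — a generic line meets the surface in up to 3 points.
From the axis intercepts and sections: the visible z-axis segment lies entirely on the surface; every point of the x-axis in the box is on the surface; one y-axis crossing is at y = 0.
Assembling these constraints gives the stated polynomial.

x*y^2 - 3*y^3 + 2*x*z - 3*y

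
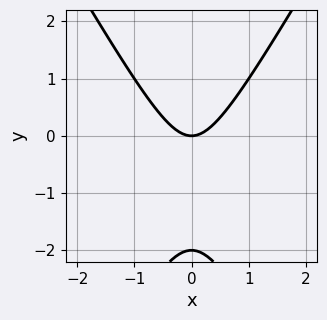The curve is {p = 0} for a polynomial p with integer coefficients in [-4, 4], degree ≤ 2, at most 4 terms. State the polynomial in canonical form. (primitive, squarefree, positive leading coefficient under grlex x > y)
1. Degree: no degree-1 curve has this shape, so deg p = 2.
2. Symmetries: it's symmetric under x → −x, forcing even powers of x.
3. Against the integer gridlines: it crosses the x-axis at the gridline x = 0; among the integer gridlines, it crosses the y-axis at y ∈ {-2, 0}.
4. Putting this together gives p.

3*x^2 - y^2 - 2*y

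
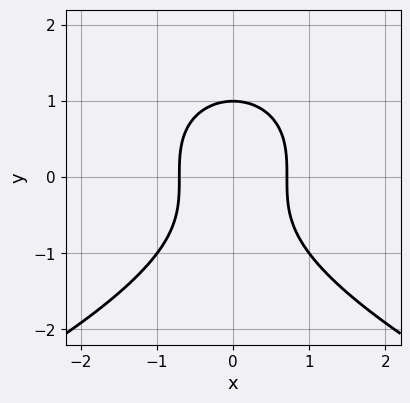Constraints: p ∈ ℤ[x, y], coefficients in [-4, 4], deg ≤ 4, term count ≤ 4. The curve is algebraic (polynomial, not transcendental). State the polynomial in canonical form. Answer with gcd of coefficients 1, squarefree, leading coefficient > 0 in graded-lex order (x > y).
y^3 + 2*x^2 - 1

1. The degree is 3 — the shape is more complex than any degree-2 curve.
2. Symmetries: the x ↦ −x reflection is a symmetry, so x appears only in even powers.
3. From the axis intercepts and sections: it crosses the y-axis at the gridline y = 1.
4. Solving for integer coefficients yields p as stated.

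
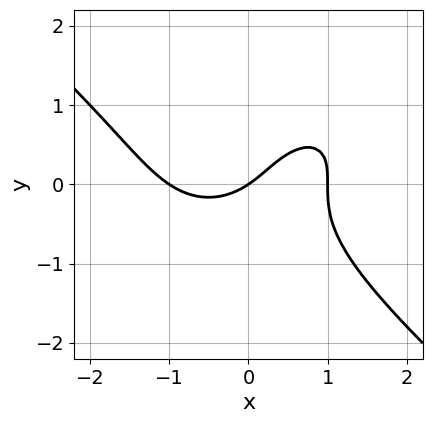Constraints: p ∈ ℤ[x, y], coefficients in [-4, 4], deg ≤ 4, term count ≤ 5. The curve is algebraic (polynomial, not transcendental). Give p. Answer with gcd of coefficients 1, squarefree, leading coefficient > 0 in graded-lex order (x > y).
The degree is 3 — no degree-2 curve has this shape.
Checking where it meets the axes: among the integer gridlines, it crosses the x-axis at x ∈ {-1, 0, 1}; it meets the y-axis at y = 0 (among the integer gridlines).
Fitting integer coefficients to these (and the overall shape) gives p.

2*x^3 + 3*y^3 - 3*x*y - 2*x + 3*y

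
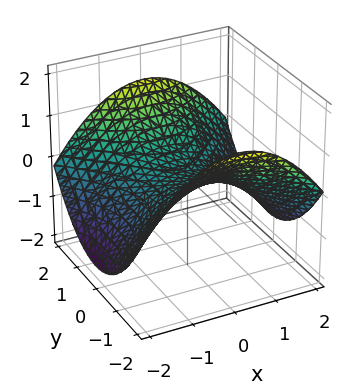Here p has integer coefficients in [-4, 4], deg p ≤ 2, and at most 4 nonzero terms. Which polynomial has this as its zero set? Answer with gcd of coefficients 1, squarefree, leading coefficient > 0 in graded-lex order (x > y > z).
1. deg p = 2.
2. Symmetries: the x ↦ −x reflection is a symmetry, so x appears only in even powers; the y ↦ −y reflection is a symmetry, so y appears only in even powers.
3. Reading off the gridlines: it meets the x-axis at x = 0 (among the integer gridlines); it crosses the z-axis at the gridline z = 0; it crosses the y-axis at the gridline y = 0.
4. Putting this together gives p.

x^2 - y^2 + 3*z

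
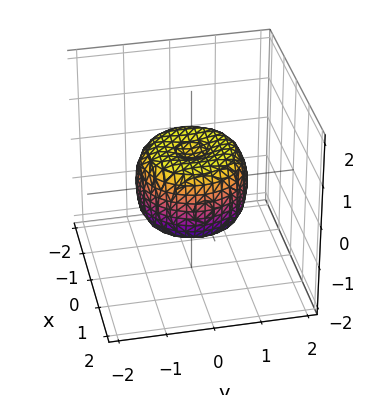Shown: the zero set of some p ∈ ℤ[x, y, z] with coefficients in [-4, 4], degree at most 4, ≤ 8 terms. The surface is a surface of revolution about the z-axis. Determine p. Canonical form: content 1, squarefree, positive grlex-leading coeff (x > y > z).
deg p = 4. The shape is more complex than any degree-3 surface.
By symmetry, every cross-section ⟂ z is a circle, so x, y appear only via x² + y².
Reading off the gridlines: a circular section at z = 0 has radius between 1 and 2.
The integer polynomial consistent with all of this is the stated p.

2*x^4 + 4*x^2*y^2 + 2*y^4 - 2*x^2 - 2*y^2 + 2*z^2 - 1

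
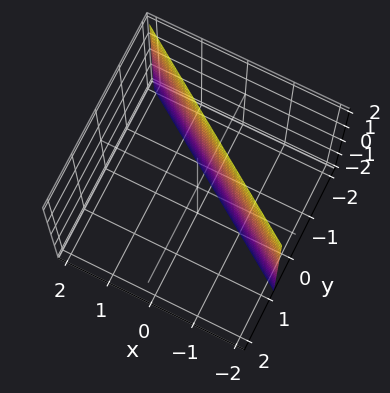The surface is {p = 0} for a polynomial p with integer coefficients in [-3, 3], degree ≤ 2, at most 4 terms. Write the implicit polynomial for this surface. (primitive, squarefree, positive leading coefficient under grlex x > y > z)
2*x + 3*y + 2

First, degree: the surface is flat (a plane), so deg p = 1.
Next, reading off the gridlines: it meets the x-axis at x = -1 (among the integer gridlines); the surface avoids every integer z-axis point in the box.
Finally, putting this together gives p.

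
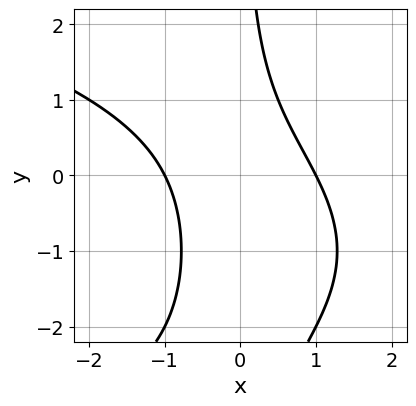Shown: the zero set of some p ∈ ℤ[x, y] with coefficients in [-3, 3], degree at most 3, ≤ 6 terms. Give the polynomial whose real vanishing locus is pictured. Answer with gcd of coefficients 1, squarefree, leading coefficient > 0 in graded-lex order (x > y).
(a) deg p = 3. The shape is more complex than any degree-2 curve.
(b) From the visible intercepts: the x-axis gridline crossings are at x ∈ {-1, 1}; the curve avoids every integer y-axis point in the box.
(c) Matching integer coefficients to the picture gives p.

x*y^2 + 2*x^2 + 2*x*y - 2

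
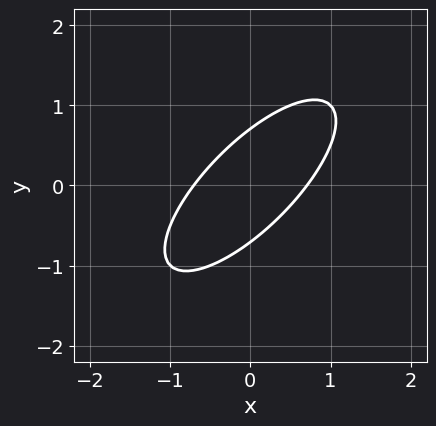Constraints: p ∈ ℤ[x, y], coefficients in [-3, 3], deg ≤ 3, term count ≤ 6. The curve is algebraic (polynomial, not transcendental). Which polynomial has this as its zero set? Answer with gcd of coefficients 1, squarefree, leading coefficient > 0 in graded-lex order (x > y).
2*x^2 - 3*x*y + 2*y^2 - 1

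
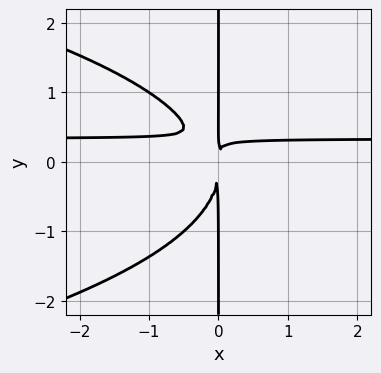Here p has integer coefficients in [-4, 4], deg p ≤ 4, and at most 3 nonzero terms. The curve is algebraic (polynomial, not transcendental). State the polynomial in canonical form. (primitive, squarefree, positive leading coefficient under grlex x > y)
deg p = 4. No degree-3 curve has this shape.
Observable constraints: the visible y-axis segment lies entirely on the curve.
The integer polynomial consistent with all of this is the stated p.

2*x*y^3 + 3*x^2*y - x^2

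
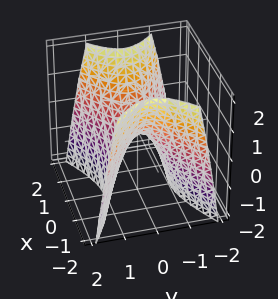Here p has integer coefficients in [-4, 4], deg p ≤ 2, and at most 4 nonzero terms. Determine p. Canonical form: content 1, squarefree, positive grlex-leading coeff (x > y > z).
x^2 - 2*y^2 - z

1. deg p = 2. A saddle surface; a quadric.
2. Symmetries: it's symmetric under y → −y, forcing even powers of y; it's symmetric under x → −x, forcing even powers of x.
3. From the visible intercepts: one x-axis crossing is at x = 0; it crosses the z-axis at the gridline z = 0; it meets the y-axis at y = 0 (among the integer gridlines).
4. Solving for integer coefficients yields p as stated.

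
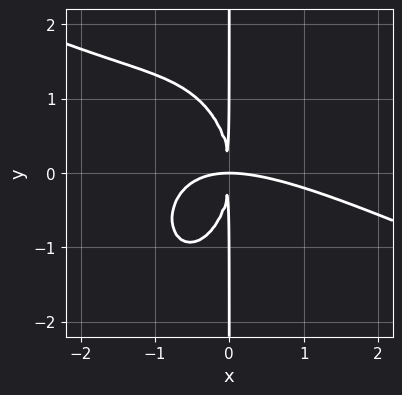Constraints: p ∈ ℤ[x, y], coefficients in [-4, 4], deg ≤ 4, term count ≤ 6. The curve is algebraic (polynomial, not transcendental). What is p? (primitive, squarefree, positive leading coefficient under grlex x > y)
x^4 + 2*x^3*y + x*y^3 + 3*x^2*y

1. The degree is 4 — a generic line meets the curve in up to 4 points.
2. Observable constraints: every point of the y-axis in the box is on the curve.
3. Solving for integer coefficients yields p as stated.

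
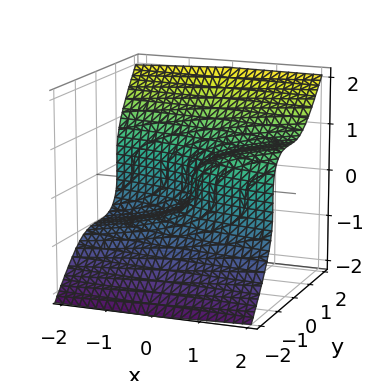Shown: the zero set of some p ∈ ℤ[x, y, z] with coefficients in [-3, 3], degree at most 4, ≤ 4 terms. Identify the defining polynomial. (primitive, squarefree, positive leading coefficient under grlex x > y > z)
2*y^3 - 2*z^3 + x

First, deg p = 3. No degree-2 surface has this shape.
Next, from the visible intercepts: it crosses the y-axis at the gridline y = 0; one z-axis crossing is at z = 0; one x-axis crossing is at x = 0.
Finally, together with the visible shape, these determine p as stated.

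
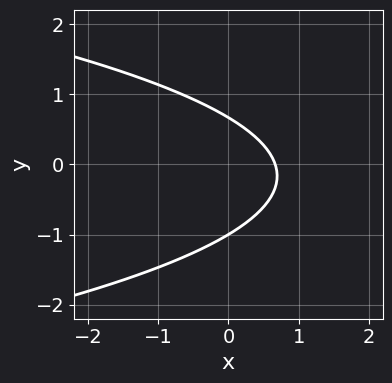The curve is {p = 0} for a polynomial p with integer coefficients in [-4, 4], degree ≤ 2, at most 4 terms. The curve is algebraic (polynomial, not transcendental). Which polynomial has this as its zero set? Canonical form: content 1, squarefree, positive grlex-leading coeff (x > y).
3*y^2 + 3*x + y - 2

First, deg p = 2. A generic line meets the curve in up to 2 points.
Next, from the axis intercepts and sections: one y-axis crossing is at y = -1.
Finally, fitting integer coefficients to these (and the overall shape) gives p.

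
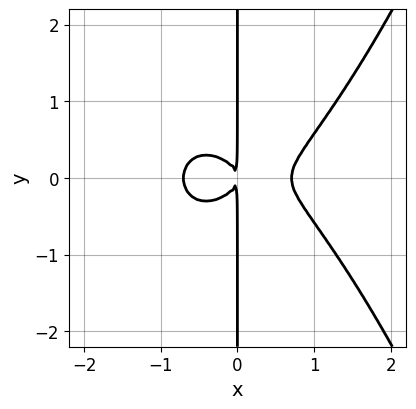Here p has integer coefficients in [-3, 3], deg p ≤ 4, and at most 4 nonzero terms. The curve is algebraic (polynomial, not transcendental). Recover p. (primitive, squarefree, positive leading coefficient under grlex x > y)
2*x^4 - 3*x*y^2 - x^2

1. The degree is 4 — the shape is more complex than any degree-3 curve.
2. Symmetries: it's symmetric under y → −y, forcing even powers of y.
3. Against the integer gridlines: the visible y-axis segment lies entirely on the curve.
4. Solving for integer coefficients yields p as stated.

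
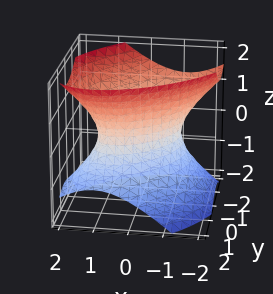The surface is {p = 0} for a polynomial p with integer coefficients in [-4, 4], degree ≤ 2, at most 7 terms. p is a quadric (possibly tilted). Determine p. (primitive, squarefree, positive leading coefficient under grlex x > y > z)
First, degree: a generic line meets the surface in up to 2 points, so deg p = 2.
Next, from the visible intercepts: among the integer gridlines, it crosses the x-axis at x ∈ {-1, 1}; it misses every integer gridline on the z-axis; among the integer gridlines, it crosses the y-axis at y ∈ {-1, 1}.
Finally, the integer polynomial consistent with all of this is the stated p.

2*x^2 - 2*x*y + 2*y^2 + y*z - 2*z^2 - 2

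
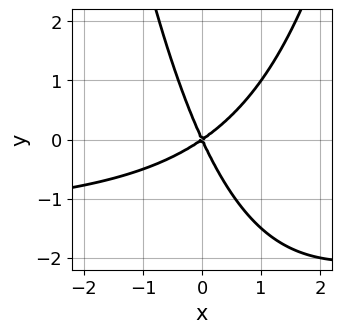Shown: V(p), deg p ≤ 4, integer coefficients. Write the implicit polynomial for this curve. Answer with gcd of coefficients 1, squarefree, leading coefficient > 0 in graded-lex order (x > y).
2*x^2*y + 3*x^2 - 3*x*y - 2*y^2

(a) deg p = 3. No degree-2 curve has this shape.
(b) From the axis intercepts and sections: it meets the y-axis at y = 0 (among the integer gridlines); it crosses the x-axis at the gridline x = 0.
(c) These observations pin down the coefficients.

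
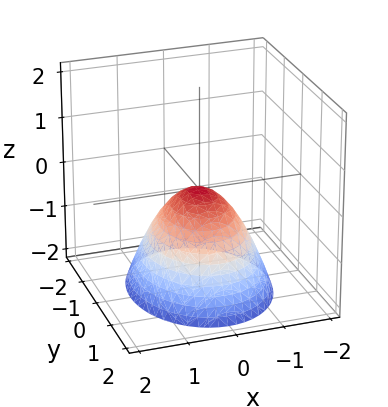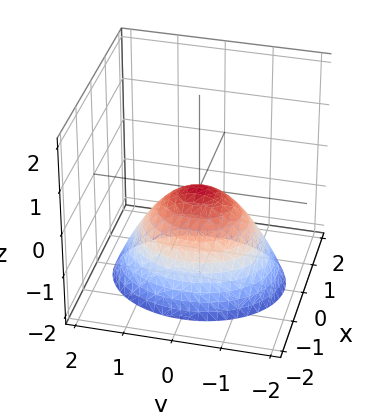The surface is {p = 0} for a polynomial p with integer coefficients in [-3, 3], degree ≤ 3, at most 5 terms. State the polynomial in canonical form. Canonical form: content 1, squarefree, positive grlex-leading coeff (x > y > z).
3*x^2 + 2*y^2 + 3*z

1. Degree: a single bowl opening along one axis; a quadric, so deg p = 2.
2. Symmetries: it's symmetric under x → −x, forcing even powers of x; it's symmetric under y → −y, forcing even powers of y.
3. Observable constraints: it crosses the z-axis at the gridline z = 0; it meets the x-axis at x = 0 (among the integer gridlines); one y-axis crossing is at y = 0.
4. Fitting integer coefficients to these (and the overall shape) gives p.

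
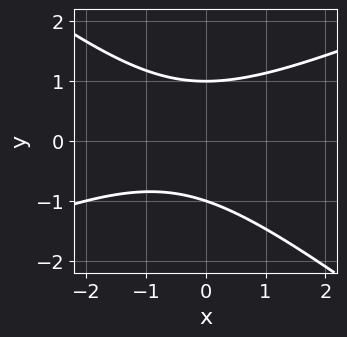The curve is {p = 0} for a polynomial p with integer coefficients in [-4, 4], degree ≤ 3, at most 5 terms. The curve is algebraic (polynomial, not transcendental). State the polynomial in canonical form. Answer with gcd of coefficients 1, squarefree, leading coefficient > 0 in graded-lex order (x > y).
x^2 - x*y - 3*y^2 + x + 3

The degree is 2 — a generic line meets the curve in up to 2 points.
Reading off the gridlines: the y-axis gridline crossings are at y ∈ {-1, 1}; no x-intercept at any integer in the box.
Together with the visible shape, these determine p as stated.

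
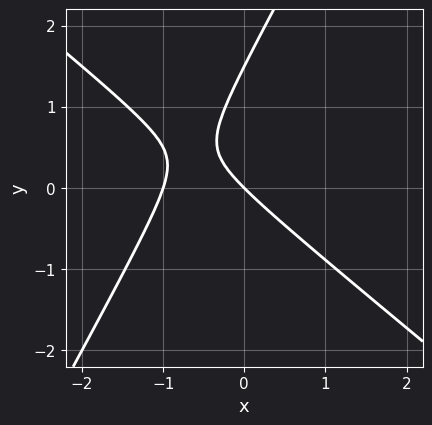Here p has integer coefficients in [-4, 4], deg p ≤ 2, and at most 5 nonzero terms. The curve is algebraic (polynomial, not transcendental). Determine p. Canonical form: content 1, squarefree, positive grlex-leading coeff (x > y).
1. The degree is 2 — a generic line meets the curve in up to 2 points.
2. Against the integer gridlines: among the integer gridlines, it crosses the x-axis at x ∈ {-1, 0}; it meets the y-axis at y = 0 (among the integer gridlines).
3. Matching integer coefficients to the picture gives p.

3*x^2 + 2*x*y - 2*y^2 + 3*x + 3*y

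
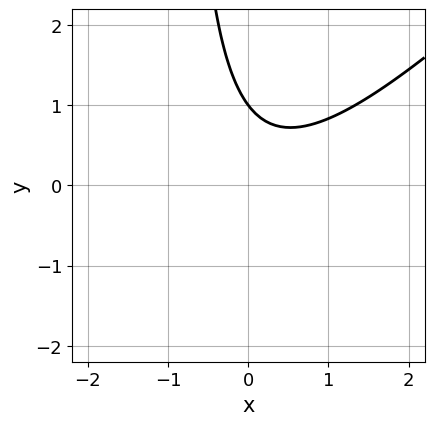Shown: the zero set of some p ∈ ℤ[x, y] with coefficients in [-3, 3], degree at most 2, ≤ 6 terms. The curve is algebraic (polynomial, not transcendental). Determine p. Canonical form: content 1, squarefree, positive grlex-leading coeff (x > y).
First, deg p = 2. A generic line meets the curve in up to 2 points.
Next, from the axis intercepts and sections: it misses every integer gridline on the x-axis; it crosses the y-axis at the gridline y = 1.
Finally, solving for integer coefficients yields p as stated.

3*x^2 - 3*x*y - x - 3*y + 3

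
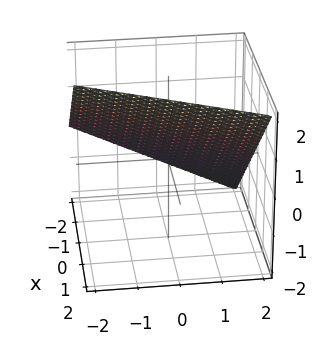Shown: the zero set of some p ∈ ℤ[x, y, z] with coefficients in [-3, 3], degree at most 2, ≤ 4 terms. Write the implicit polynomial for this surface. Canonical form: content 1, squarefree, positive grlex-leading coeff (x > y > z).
1. The degree is 1 — every cross-section is a straight line — this is a plane.
2. Observable constraints: it meets the y-axis at y = 2 (among the integer gridlines); it meets the x-axis at x = -1 (among the integer gridlines).
3. Fitting integer coefficients to these (and the overall shape) gives p.

2*x - y - 2*z + 2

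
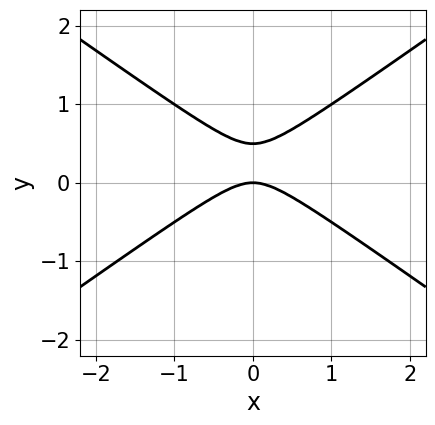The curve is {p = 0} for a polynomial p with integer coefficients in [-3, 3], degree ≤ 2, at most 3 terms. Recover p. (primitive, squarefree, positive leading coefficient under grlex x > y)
1. The degree is 2 — no degree-1 curve has this shape.
2. Symmetries: mirror symmetry x ↦ −x ⇒ only even powers of x.
3. From the visible intercepts: one x-axis crossing is at x = 0; it meets the y-axis at y = 0 (among the integer gridlines).
4. These observations pin down the coefficients.

x^2 - 2*y^2 + y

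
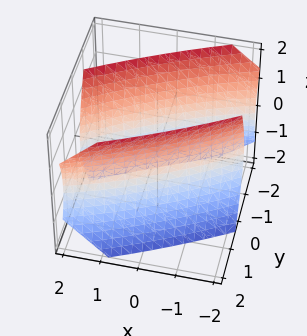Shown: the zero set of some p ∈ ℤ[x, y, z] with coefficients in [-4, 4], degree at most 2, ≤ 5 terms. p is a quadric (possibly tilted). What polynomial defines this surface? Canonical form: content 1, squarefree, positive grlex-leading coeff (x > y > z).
x^2 - 3*x*y + 3*y^2 - z^2 - 3

(a) I count 2 distinct pieces. Treating them together as one polynomial.
(b) deg p = 2. A generic line meets the surface in up to 2 points.
(c) Reading off the gridlines: it misses every integer gridline on the z-axis; the y-axis gridline crossings are at y ∈ {-1, 1}.
(d) Assembling these constraints gives the stated polynomial.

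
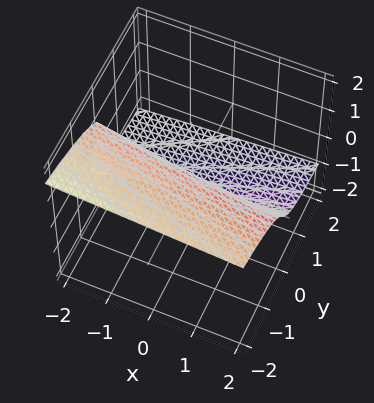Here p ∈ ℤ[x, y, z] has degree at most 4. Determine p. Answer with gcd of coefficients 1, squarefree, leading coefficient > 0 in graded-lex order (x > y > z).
(a) Degree: a generic line meets the surface in up to 3 points, so deg p = 3.
(b) From the axis intercepts and sections: the visible x-axis segment lies entirely on the surface; it crosses the y-axis at the gridline y = 0; it meets the z-axis at z = 0 (among the integer gridlines).
(c) Matching integer coefficients to the picture gives p.

3*z^3 + x*z + y*z + 3*y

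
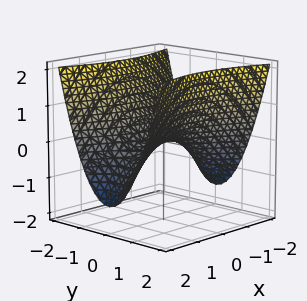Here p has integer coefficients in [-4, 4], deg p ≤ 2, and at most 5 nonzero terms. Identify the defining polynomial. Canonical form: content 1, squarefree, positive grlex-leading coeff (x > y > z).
x^2 - 3*y^2 + 3*z

(a) The degree is 2 — a hyperbolic paraboloid; a quadric.
(b) Symmetries: it's symmetric under y → −y, forcing even powers of y; mirror symmetry x ↦ −x ⇒ only even powers of x.
(c) From the axis intercepts and sections: one z-axis crossing is at z = 0; one y-axis crossing is at y = 0.
(d) Matching integer coefficients to the picture gives p.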